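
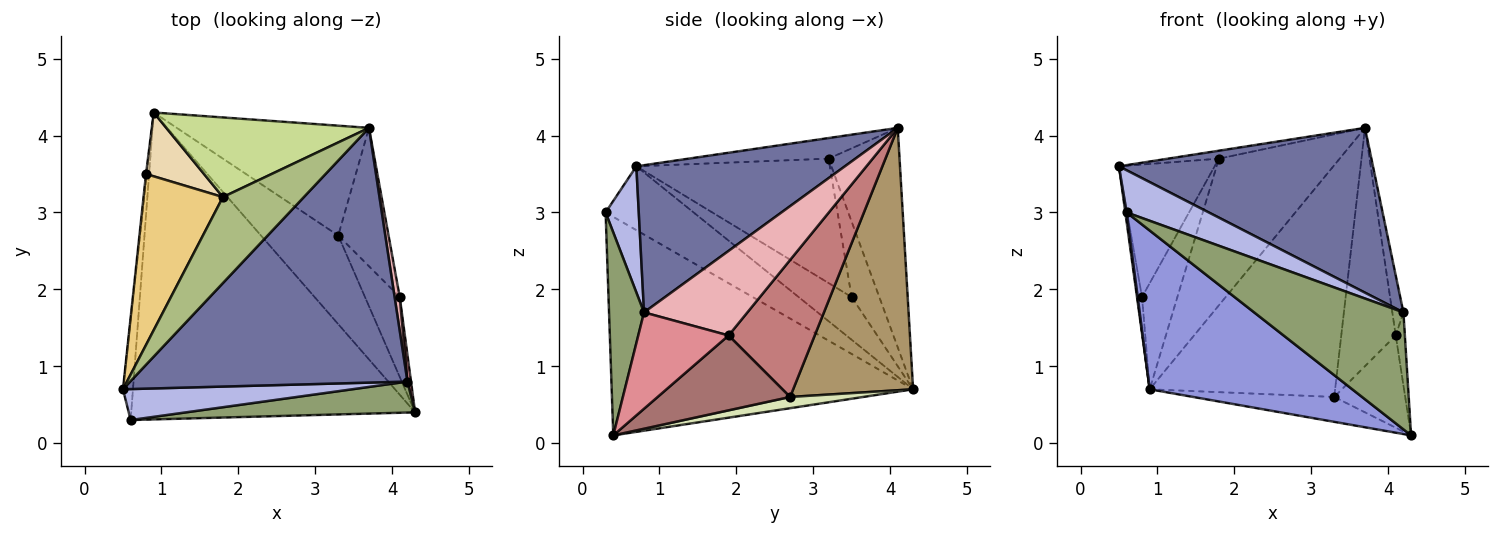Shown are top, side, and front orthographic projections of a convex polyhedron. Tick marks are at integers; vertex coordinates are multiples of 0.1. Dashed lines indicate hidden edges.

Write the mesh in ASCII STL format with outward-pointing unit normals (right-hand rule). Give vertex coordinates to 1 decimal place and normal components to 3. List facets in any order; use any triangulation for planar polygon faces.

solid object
 facet normal 0.407 -0.496 0.767
  outer loop
   vertex 4.2 0.8 1.7
   vertex 3.7 4.1 4.1
   vertex 0.5 0.7 3.6
  endloop
 endfacet
 facet normal -0.988 -0.015 -0.155
  outer loop
   vertex 0.6 0.3 3.0
   vertex 0.5 0.7 3.6
   vertex 0.9 4.3 0.7
  endloop
 endfacet
 facet normal -0.564 -0.379 -0.733
  outer loop
   vertex 0.6 0.3 3.0
   vertex 0.9 4.3 0.7
   vertex 4.3 0.4 0.1
  endloop
 endfacet
 facet normal 0.310 -0.767 0.563
  outer loop
   vertex 0.6 0.3 3.0
   vertex 4.2 0.8 1.7
   vertex 0.5 0.7 3.6
  endloop
 endfacet
 facet normal 0.221 -0.943 0.250
  outer loop
   vertex 0.6 0.3 3.0
   vertex 4.3 0.4 0.1
   vertex 4.2 0.8 1.7
  endloop
 endfacet
 facet normal -0.245 0.089 0.965
  outer loop
   vertex 1.8 3.2 3.7
   vertex 0.5 0.7 3.6
   vertex 3.7 4.1 4.1
  endloop
 endfacet
 facet normal -0.459 0.781 0.424
  outer loop
   vertex 1.8 3.2 3.7
   vertex 3.7 4.1 4.1
   vertex 0.9 4.3 0.7
  endloop
 endfacet
 facet normal 0.139 0.268 -0.954
  outer loop
   vertex 3.3 2.7 0.6
   vertex 4.3 0.4 0.1
   vertex 0.9 4.3 0.7
  endloop
 endfacet
 facet normal 0.505 0.780 -0.370
  outer loop
   vertex 3.3 2.7 0.6
   vertex 0.9 4.3 0.7
   vertex 3.7 4.1 4.1
  endloop
 endfacet
 facet normal -0.995 0.095 -0.020
  outer loop
   vertex 0.8 3.5 1.9
   vertex 0.9 4.3 0.7
   vertex 0.5 0.7 3.6
  endloop
 endfacet
 facet normal -0.778 0.385 0.496
  outer loop
   vertex 0.8 3.5 1.9
   vertex 0.5 0.7 3.6
   vertex 1.8 3.2 3.7
  endloop
 endfacet
 facet normal -0.557 0.712 0.428
  outer loop
   vertex 0.8 3.5 1.9
   vertex 1.8 3.2 3.7
   vertex 0.9 4.3 0.7
  endloop
 endfacet
 facet normal 0.816 0.437 -0.379
  outer loop
   vertex 4.1 1.9 1.4
   vertex 4.3 0.4 0.1
   vertex 3.3 2.7 0.6
  endloop
 endfacet
 facet normal 0.807 0.511 -0.296
  outer loop
   vertex 4.1 1.9 1.4
   vertex 3.3 2.7 0.6
   vertex 3.7 4.1 4.1
  endloop
 endfacet
 facet normal 0.994 0.100 0.037
  outer loop
   vertex 4.1 1.9 1.4
   vertex 4.2 0.8 1.7
   vertex 4.3 0.4 0.1
  endloop
 endfacet
 facet normal 0.992 0.107 0.060
  outer loop
   vertex 4.1 1.9 1.4
   vertex 3.7 4.1 4.1
   vertex 4.2 0.8 1.7
  endloop
 endfacet
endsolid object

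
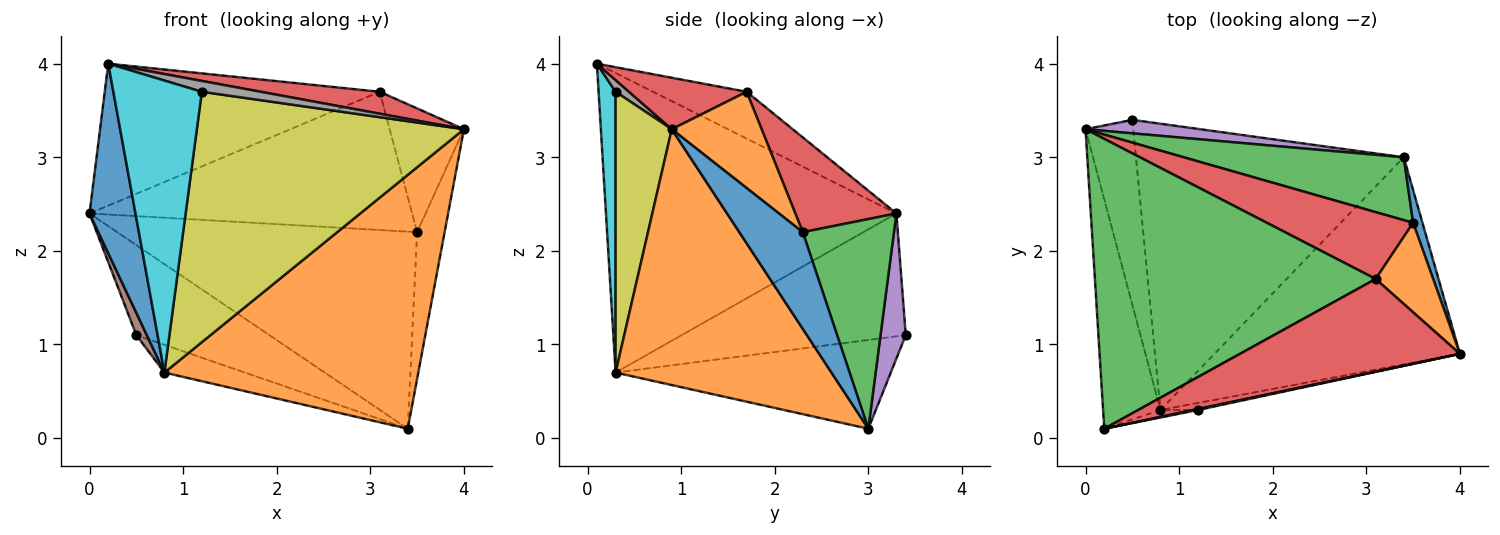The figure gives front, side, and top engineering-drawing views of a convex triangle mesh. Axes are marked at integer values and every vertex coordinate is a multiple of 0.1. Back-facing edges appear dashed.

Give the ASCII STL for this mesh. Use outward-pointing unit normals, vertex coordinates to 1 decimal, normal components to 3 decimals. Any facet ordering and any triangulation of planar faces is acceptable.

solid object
 facet normal -0.971 -0.154 -0.186
  outer loop
   vertex 0.8 0.3 0.7
   vertex 0.2 0.1 4.0
   vertex 0.0 3.3 2.4
  endloop
 endfacet
 facet normal 0.550 -0.647 -0.528
  outer loop
   vertex 0.8 0.3 0.7
   vertex 3.4 3.0 0.1
   vertex 4.0 0.9 3.3
  endloop
 endfacet
 facet normal -0.148 0.435 0.888
  outer loop
   vertex 3.1 1.7 3.7
   vertex 0.0 3.3 2.4
   vertex 0.2 0.1 4.0
  endloop
 endfacet
 facet normal 0.222 -0.225 0.949
  outer loop
   vertex 3.1 1.7 3.7
   vertex 0.2 0.1 4.0
   vertex 4.0 0.9 3.3
  endloop
 endfacet
 facet normal 0.184 0.972 0.146
  outer loop
   vertex 0.5 3.4 1.1
   vertex 0.0 3.3 2.4
   vertex 3.4 3.0 0.1
  endloop
 endfacet
 facet normal -0.931 -0.043 -0.362
  outer loop
   vertex 0.5 3.4 1.1
   vertex 0.8 0.3 0.7
   vertex 0.0 3.3 2.4
  endloop
 endfacet
 facet normal -0.313 0.092 -0.945
  outer loop
   vertex 0.5 3.4 1.1
   vertex 3.4 3.0 0.1
   vertex 0.8 0.3 0.7
  endloop
 endfacet
 facet normal 0.221 -0.971 0.088
  outer loop
   vertex 1.2 0.3 3.7
   vertex 4.0 0.9 3.3
   vertex 0.2 0.1 4.0
  endloop
 endfacet
 facet normal 0.206 -0.978 -0.027
  outer loop
   vertex 1.2 0.3 3.7
   vertex 0.8 0.3 0.7
   vertex 4.0 0.9 3.3
  endloop
 endfacet
 facet normal 0.189 -0.982 -0.025
  outer loop
   vertex 1.2 0.3 3.7
   vertex 0.2 0.1 4.0
   vertex 0.8 0.3 0.7
  endloop
 endfacet
 facet normal 0.914 0.396 0.088
  outer loop
   vertex 3.5 2.3 2.2
   vertex 4.0 0.9 3.3
   vertex 3.4 3.0 0.1
  endloop
 endfacet
 facet normal 0.700 0.579 0.418
  outer loop
   vertex 3.5 2.3 2.2
   vertex 3.1 1.7 3.7
   vertex 4.0 0.9 3.3
  endloop
 endfacet
 facet normal 0.278 0.915 0.292
  outer loop
   vertex 3.5 2.3 2.2
   vertex 3.4 3.0 0.1
   vertex 0.0 3.3 2.4
  endloop
 endfacet
 facet normal 0.272 0.866 0.419
  outer loop
   vertex 3.5 2.3 2.2
   vertex 0.0 3.3 2.4
   vertex 3.1 1.7 3.7
  endloop
 endfacet
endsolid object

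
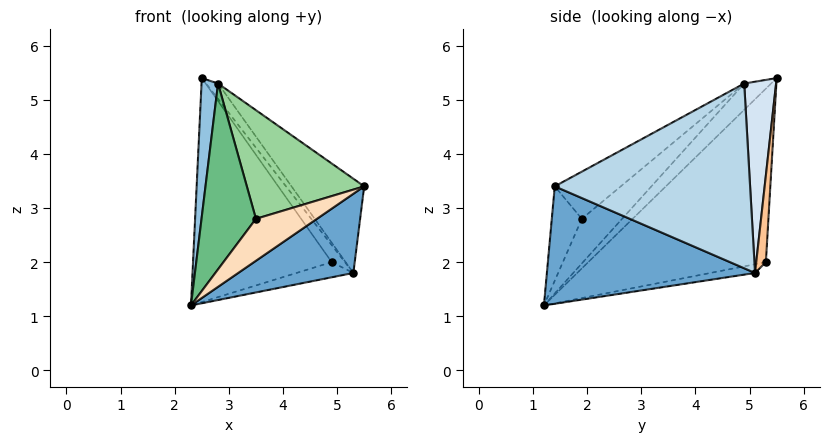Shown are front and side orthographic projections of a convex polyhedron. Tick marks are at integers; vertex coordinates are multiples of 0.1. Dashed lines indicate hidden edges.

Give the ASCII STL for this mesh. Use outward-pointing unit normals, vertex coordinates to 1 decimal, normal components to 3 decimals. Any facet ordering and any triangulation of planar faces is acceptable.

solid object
 facet normal 0.552 -0.306 -0.776
  outer loop
   vertex 5.3 5.1 1.8
   vertex 5.5 1.4 3.4
   vertex 2.3 1.2 1.2
  endloop
 endfacet
 facet normal -0.739 -0.453 0.499
  outer loop
   vertex 2.8 4.9 5.3
   vertex 2.5 5.5 5.4
   vertex 2.3 1.2 1.2
  endloop
 endfacet
 facet normal 0.772 0.287 0.568
  outer loop
   vertex 2.8 4.9 5.3
   vertex 5.5 1.4 3.4
   vertex 5.3 5.1 1.8
  endloop
 endfacet
 facet normal 0.771 0.291 0.567
  outer loop
   vertex 2.8 4.9 5.3
   vertex 5.3 5.1 1.8
   vertex 2.5 5.5 5.4
  endloop
 endfacet
 facet normal -0.678 0.529 -0.510
  outer loop
   vertex 4.9 5.3 2.0
   vertex 2.3 1.2 1.2
   vertex 2.5 5.5 5.4
  endloop
 endfacet
 facet normal -0.274 0.349 -0.896
  outer loop
   vertex 4.9 5.3 2.0
   vertex 5.3 5.1 1.8
   vertex 2.3 1.2 1.2
  endloop
 endfacet
 facet normal 0.552 0.759 0.345
  outer loop
   vertex 4.9 5.3 2.0
   vertex 2.5 5.5 5.4
   vertex 5.3 5.1 1.8
  endloop
 endfacet
 facet normal -0.358 -0.727 0.586
  outer loop
   vertex 3.5 1.9 2.8
   vertex 2.3 1.2 1.2
   vertex 5.5 1.4 3.4
  endloop
 endfacet
 facet normal -0.465 -0.628 0.624
  outer loop
   vertex 3.5 1.9 2.8
   vertex 2.8 4.9 5.3
   vertex 2.3 1.2 1.2
  endloop
 endfacet
 facet normal -0.363 -0.645 0.672
  outer loop
   vertex 3.5 1.9 2.8
   vertex 5.5 1.4 3.4
   vertex 2.8 4.9 5.3
  endloop
 endfacet
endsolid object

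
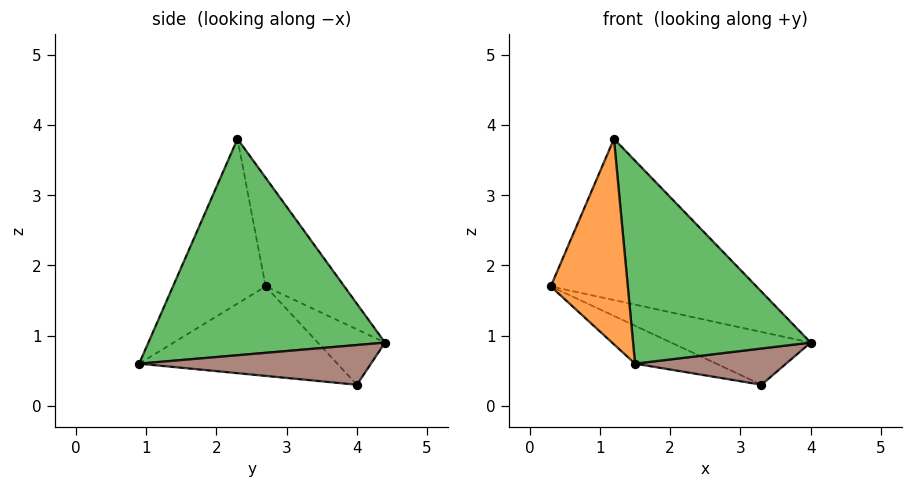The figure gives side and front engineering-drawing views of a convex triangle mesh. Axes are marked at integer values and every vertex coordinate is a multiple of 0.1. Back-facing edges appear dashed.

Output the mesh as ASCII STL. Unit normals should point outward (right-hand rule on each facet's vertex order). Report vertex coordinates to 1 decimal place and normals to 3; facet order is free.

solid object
 facet normal -0.339 0.887 0.314
  outer loop
   vertex 1.2 2.3 3.8
   vertex 4.0 4.4 0.9
   vertex 0.3 2.7 1.7
  endloop
 endfacet
 facet normal -0.753 -0.626 0.203
  outer loop
   vertex 1.2 2.3 3.8
   vertex 0.3 2.7 1.7
   vertex 1.5 0.9 0.6
  endloop
 endfacet
 facet normal 0.758 -0.569 0.320
  outer loop
   vertex 1.2 2.3 3.8
   vertex 1.5 0.9 0.6
   vertex 4.0 4.4 0.9
  endloop
 endfacet
 facet normal -0.432 0.897 -0.094
  outer loop
   vertex 3.3 4.0 0.3
   vertex 0.3 2.7 1.7
   vertex 4.0 4.4 0.9
  endloop
 endfacet
 facet normal -0.484 0.198 -0.852
  outer loop
   vertex 3.3 4.0 0.3
   vertex 1.5 0.9 0.6
   vertex 0.3 2.7 1.7
  endloop
 endfacet
 facet normal 0.714 -0.465 -0.523
  outer loop
   vertex 3.3 4.0 0.3
   vertex 4.0 4.4 0.9
   vertex 1.5 0.9 0.6
  endloop
 endfacet
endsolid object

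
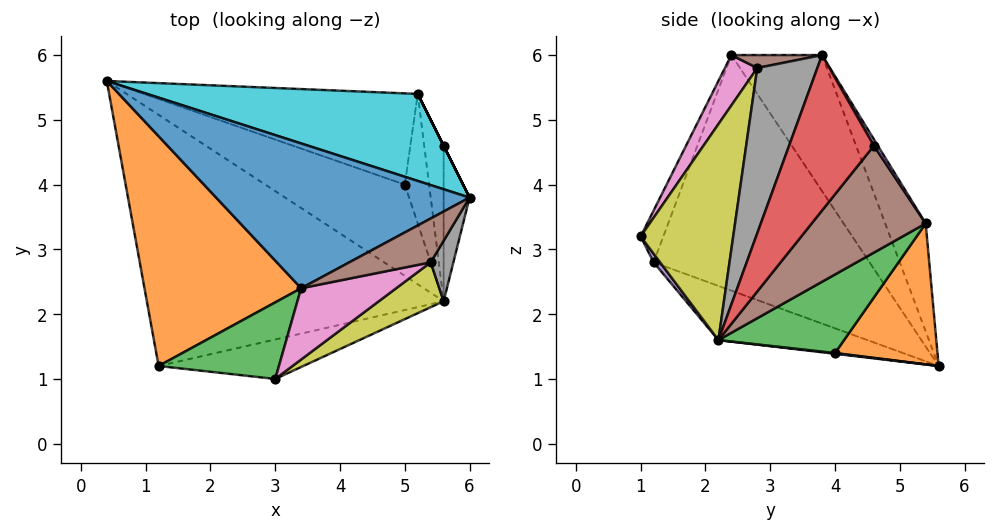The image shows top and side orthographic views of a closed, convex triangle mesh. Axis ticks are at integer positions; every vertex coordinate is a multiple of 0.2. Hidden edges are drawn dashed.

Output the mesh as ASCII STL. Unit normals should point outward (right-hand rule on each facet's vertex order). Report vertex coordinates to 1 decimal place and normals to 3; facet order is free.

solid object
 facet normal -0.355 0.660 0.662
  outer loop
   vertex 3.4 2.4 6.0
   vertex 6.0 3.8 6.0
   vertex 0.4 5.6 1.2
  endloop
 endfacet
 facet normal -0.832 0.050 0.553
  outer loop
   vertex 1.2 1.2 2.8
   vertex 3.4 2.4 6.0
   vertex 0.4 5.6 1.2
  endloop
 endfacet
 facet normal -0.199 -0.865 0.461
  outer loop
   vertex 1.2 1.2 2.8
   vertex 3.0 1.0 3.2
   vertex 3.4 2.4 6.0
  endloop
 endfacet
 facet normal -0.167 -0.364 -0.916
  outer loop
   vertex 1.2 1.2 2.8
   vertex 0.4 5.6 1.2
   vertex 5.6 2.2 1.6
  endloop
 endfacet
 facet normal 0.034 -0.825 -0.564
  outer loop
   vertex 1.2 1.2 2.8
   vertex 5.6 2.2 1.6
   vertex 3.0 1.0 3.2
  endloop
 endfacet
 facet normal 0.151 -0.280 0.948
  outer loop
   vertex 5.4 2.8 5.8
   vertex 6.0 3.8 6.0
   vertex 3.4 2.4 6.0
  endloop
 endfacet
 facet normal 0.218 -0.885 0.411
  outer loop
   vertex 5.4 2.8 5.8
   vertex 3.4 2.4 6.0
   vertex 3.0 1.0 3.2
  endloop
 endfacet
 facet normal 0.841 -0.528 0.115
  outer loop
   vertex 5.4 2.8 5.8
   vertex 5.6 2.2 1.6
   vertex 6.0 3.8 6.0
  endloop
 endfacet
 facet normal 0.487 -0.861 0.146
  outer loop
   vertex 5.4 2.8 5.8
   vertex 3.0 1.0 3.2
   vertex 5.6 2.2 1.6
  endloop
 endfacet
 facet normal -0.223 0.798 0.560
  outer loop
   vertex 5.2 5.4 3.4
   vertex 0.4 5.6 1.2
   vertex 6.0 3.8 6.0
  endloop
 endfacet
 facet normal 0.005 -0.109 -0.994
  outer loop
   vertex 5.0 4.0 1.4
   vertex 5.6 2.2 1.6
   vertex 0.4 5.6 1.2
  endloop
 endfacet
 facet normal 0.292 0.769 -0.568
  outer loop
   vertex 5.0 4.0 1.4
   vertex 0.4 5.6 1.2
   vertex 5.2 5.4 3.4
  endloop
 endfacet
 facet normal 0.919 0.275 -0.284
  outer loop
   vertex 5.0 4.0 1.4
   vertex 5.2 5.4 3.4
   vertex 5.6 2.2 1.6
  endloop
 endfacet
 facet normal 0.966 0.201 -0.161
  outer loop
   vertex 5.6 4.6 4.6
   vertex 6.0 3.8 6.0
   vertex 5.6 2.2 1.6
  endloop
 endfacet
 facet normal 0.894 0.447 0.000
  outer loop
   vertex 5.6 4.6 4.6
   vertex 5.2 5.4 3.4
   vertex 6.0 3.8 6.0
  endloop
 endfacet
 facet normal 0.960 0.218 -0.175
  outer loop
   vertex 5.6 4.6 4.6
   vertex 5.6 2.2 1.6
   vertex 5.2 5.4 3.4
  endloop
 endfacet
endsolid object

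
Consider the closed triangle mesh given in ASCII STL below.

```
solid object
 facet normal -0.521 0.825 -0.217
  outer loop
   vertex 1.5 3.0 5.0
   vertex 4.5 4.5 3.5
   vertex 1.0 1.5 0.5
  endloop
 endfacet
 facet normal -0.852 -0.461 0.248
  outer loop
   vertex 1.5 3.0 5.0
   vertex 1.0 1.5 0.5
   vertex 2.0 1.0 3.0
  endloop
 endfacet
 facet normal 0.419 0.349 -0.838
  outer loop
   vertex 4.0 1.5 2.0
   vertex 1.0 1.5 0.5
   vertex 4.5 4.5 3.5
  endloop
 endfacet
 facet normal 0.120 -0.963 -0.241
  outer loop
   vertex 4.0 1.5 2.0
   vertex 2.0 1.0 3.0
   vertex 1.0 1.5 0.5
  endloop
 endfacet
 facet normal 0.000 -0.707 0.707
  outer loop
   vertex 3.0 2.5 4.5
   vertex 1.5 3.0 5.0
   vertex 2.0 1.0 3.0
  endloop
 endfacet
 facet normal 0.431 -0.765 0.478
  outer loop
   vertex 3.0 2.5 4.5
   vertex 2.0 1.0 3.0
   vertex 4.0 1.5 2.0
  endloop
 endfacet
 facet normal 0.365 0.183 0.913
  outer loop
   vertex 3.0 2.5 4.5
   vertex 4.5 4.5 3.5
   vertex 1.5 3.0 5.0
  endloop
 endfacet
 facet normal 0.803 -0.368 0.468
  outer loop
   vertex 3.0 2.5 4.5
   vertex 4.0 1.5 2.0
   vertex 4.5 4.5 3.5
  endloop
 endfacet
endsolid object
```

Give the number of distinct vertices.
6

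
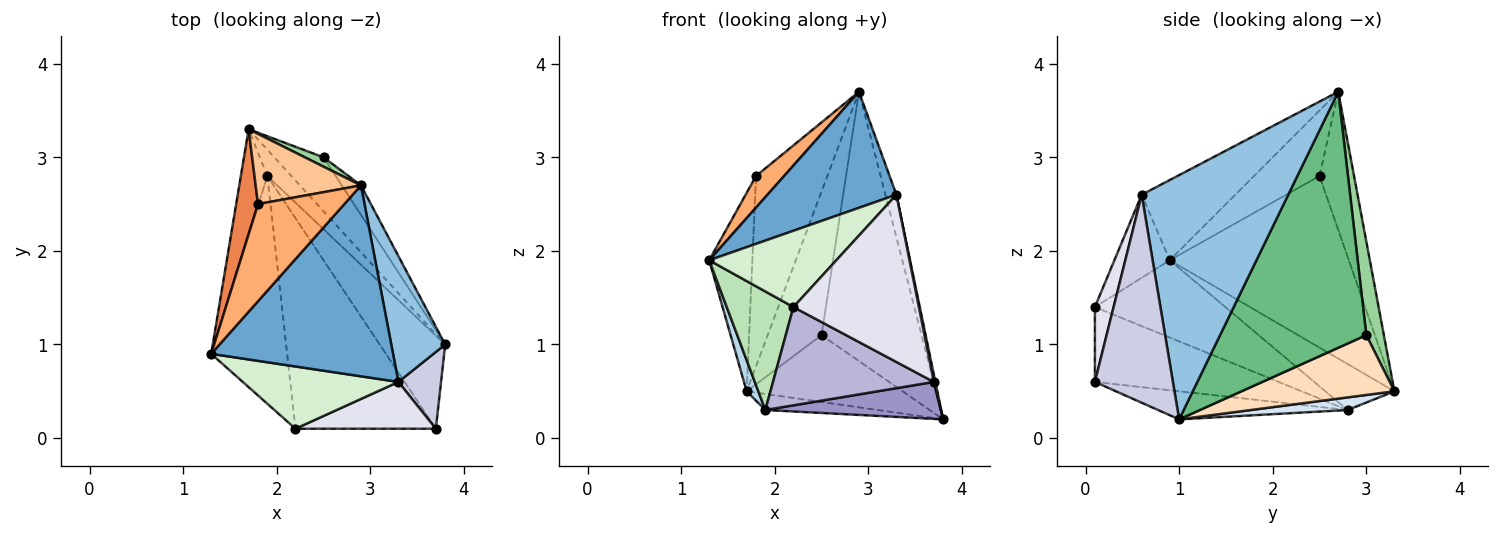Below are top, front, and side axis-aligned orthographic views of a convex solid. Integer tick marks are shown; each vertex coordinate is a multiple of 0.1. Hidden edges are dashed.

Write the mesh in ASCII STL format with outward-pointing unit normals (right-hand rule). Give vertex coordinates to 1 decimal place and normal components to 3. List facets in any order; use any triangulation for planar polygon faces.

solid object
 facet normal -0.353 -0.486 0.800
  outer loop
   vertex 3.3 0.6 2.6
   vertex 2.9 2.7 3.7
   vertex 1.3 0.9 1.9
  endloop
 endfacet
 facet normal 0.974 0.073 0.215
  outer loop
   vertex 3.3 0.6 2.6
   vertex 3.8 1.0 0.2
   vertex 2.9 2.7 3.7
  endloop
 endfacet
 facet normal -0.857 -0.145 -0.494
  outer loop
   vertex 1.9 2.8 0.3
   vertex 1.3 0.9 1.9
   vertex 1.7 3.3 0.5
  endloop
 endfacet
 facet normal 0.409 0.475 -0.779
  outer loop
   vertex 1.9 2.8 0.3
   vertex 1.7 3.3 0.5
   vertex 3.8 1.0 0.2
  endloop
 endfacet
 facet normal -0.965 0.232 0.123
  outer loop
   vertex 1.8 2.5 2.8
   vertex 1.7 3.3 0.5
   vertex 1.3 0.9 1.9
  endloop
 endfacet
 facet normal -0.585 -0.251 0.771
  outer loop
   vertex 1.8 2.5 2.8
   vertex 1.3 0.9 1.9
   vertex 2.9 2.7 3.7
  endloop
 endfacet
 facet normal -0.413 0.854 0.315
  outer loop
   vertex 1.8 2.5 2.8
   vertex 2.9 2.7 3.7
   vertex 1.7 3.3 0.5
  endloop
 endfacet
 facet normal 0.606 0.619 -0.499
  outer loop
   vertex 2.5 3.0 1.1
   vertex 3.8 1.0 0.2
   vertex 1.7 3.3 0.5
  endloop
 endfacet
 facet normal 0.824 0.563 -0.062
  outer loop
   vertex 2.5 3.0 1.1
   vertex 2.9 2.7 3.7
   vertex 3.8 1.0 0.2
  endloop
 endfacet
 facet normal 0.309 0.949 0.062
  outer loop
   vertex 2.5 3.0 1.1
   vertex 1.7 3.3 0.5
   vertex 2.9 2.7 3.7
  endloop
 endfacet
 facet normal -0.670 -0.343 -0.658
  outer loop
   vertex 2.2 0.1 1.4
   vertex 1.3 0.9 1.9
   vertex 1.9 2.8 0.3
  endloop
 endfacet
 facet normal -0.320 -0.734 0.599
  outer loop
   vertex 2.2 0.1 1.4
   vertex 3.3 0.6 2.6
   vertex 1.3 0.9 1.9
  endloop
 endfacet
 facet normal -0.370 -0.343 -0.863
  outer loop
   vertex 3.7 0.1 0.6
   vertex 1.9 2.8 0.3
   vertex 3.8 1.0 0.2
  endloop
 endfacet
 facet normal -0.435 -0.381 -0.816
  outer loop
   vertex 3.7 0.1 0.6
   vertex 2.2 0.1 1.4
   vertex 1.9 2.8 0.3
  endloop
 endfacet
 facet normal 0.979 -0.020 0.201
  outer loop
   vertex 3.7 0.1 0.6
   vertex 3.8 1.0 0.2
   vertex 3.3 0.6 2.6
  endloop
 endfacet
 facet normal 0.142 -0.953 0.267
  outer loop
   vertex 3.7 0.1 0.6
   vertex 3.3 0.6 2.6
   vertex 2.2 0.1 1.4
  endloop
 endfacet
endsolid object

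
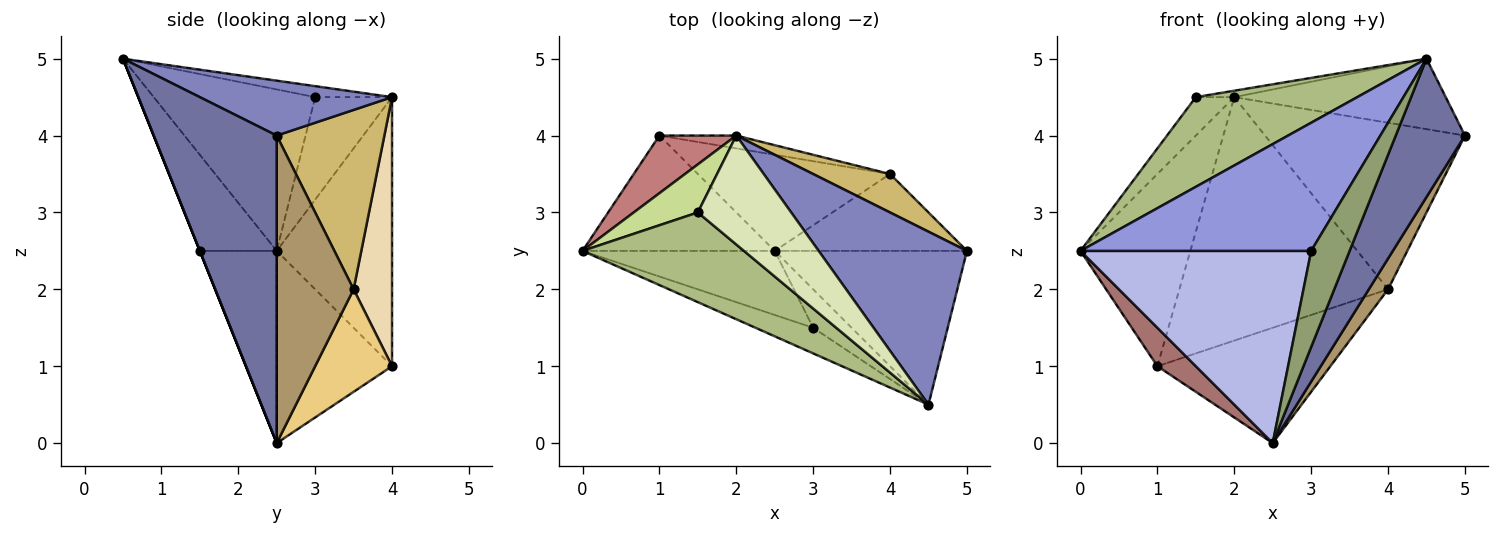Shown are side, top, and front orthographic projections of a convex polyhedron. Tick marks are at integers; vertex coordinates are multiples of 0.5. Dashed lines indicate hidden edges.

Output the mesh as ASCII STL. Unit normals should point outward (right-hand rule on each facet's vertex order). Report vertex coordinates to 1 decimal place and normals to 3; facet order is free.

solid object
 facet normal 0.765 -0.431 -0.478
  outer loop
   vertex 2.5 2.5 0.0
   vertex 5.0 2.5 4.0
   vertex 4.5 0.5 5.0
  endloop
 endfacet
 facet normal 0.324 0.357 0.876
  outer loop
   vertex 2.0 4.0 4.5
   vertex 4.5 0.5 5.0
   vertex 5.0 2.5 4.0
  endloop
 endfacet
 facet normal -0.311 -0.932 -0.186
  outer loop
   vertex 3.0 1.5 2.5
   vertex 4.5 0.5 5.0
   vertex 0.0 2.5 2.5
  endloop
 endfacet
 facet normal -0.302 -0.905 -0.302
  outer loop
   vertex 3.0 1.5 2.5
   vertex 0.0 2.5 2.5
   vertex 2.5 2.5 0.0
  endloop
 endfacet
 facet normal 0.000 -0.928 -0.371
  outer loop
   vertex 3.0 1.5 2.5
   vertex 2.5 2.5 0.0
   vertex 4.5 0.5 5.0
  endloop
 endfacet
 facet normal -0.577 -0.577 0.577
  outer loop
   vertex 1.5 3.0 4.5
   vertex 0.0 2.5 2.5
   vertex 4.5 0.5 5.0
  endloop
 endfacet
 facet normal -0.781 0.390 0.488
  outer loop
   vertex 1.5 3.0 4.5
   vertex 2.0 4.0 4.5
   vertex 0.0 2.5 2.5
  endloop
 endfacet
 facet normal -0.117 0.058 0.991
  outer loop
   vertex 1.5 3.0 4.5
   vertex 4.5 0.5 5.0
   vertex 2.0 4.0 4.5
  endloop
 endfacet
 facet normal 0.830 -0.207 -0.518
  outer loop
   vertex 4.0 3.5 2.0
   vertex 5.0 2.5 4.0
   vertex 2.5 2.5 0.0
  endloop
 endfacet
 facet normal 0.465 0.863 0.199
  outer loop
   vertex 4.0 3.5 2.0
   vertex 2.0 4.0 4.5
   vertex 5.0 2.5 4.0
  endloop
 endfacet
 facet normal 0.323 0.727 -0.606
  outer loop
   vertex 1.0 4.0 1.0
   vertex 4.0 3.5 2.0
   vertex 2.5 2.5 0.0
  endloop
 endfacet
 facet normal 0.181 0.982 -0.052
  outer loop
   vertex 1.0 4.0 1.0
   vertex 2.0 4.0 4.5
   vertex 4.0 3.5 2.0
  endloop
 endfacet
 facet normal -0.688 -0.229 -0.688
  outer loop
   vertex 1.0 4.0 1.0
   vertex 2.5 2.5 0.0
   vertex 0.0 2.5 2.5
  endloop
 endfacet
 facet normal -0.709 0.675 0.203
  outer loop
   vertex 1.0 4.0 1.0
   vertex 0.0 2.5 2.5
   vertex 2.0 4.0 4.5
  endloop
 endfacet
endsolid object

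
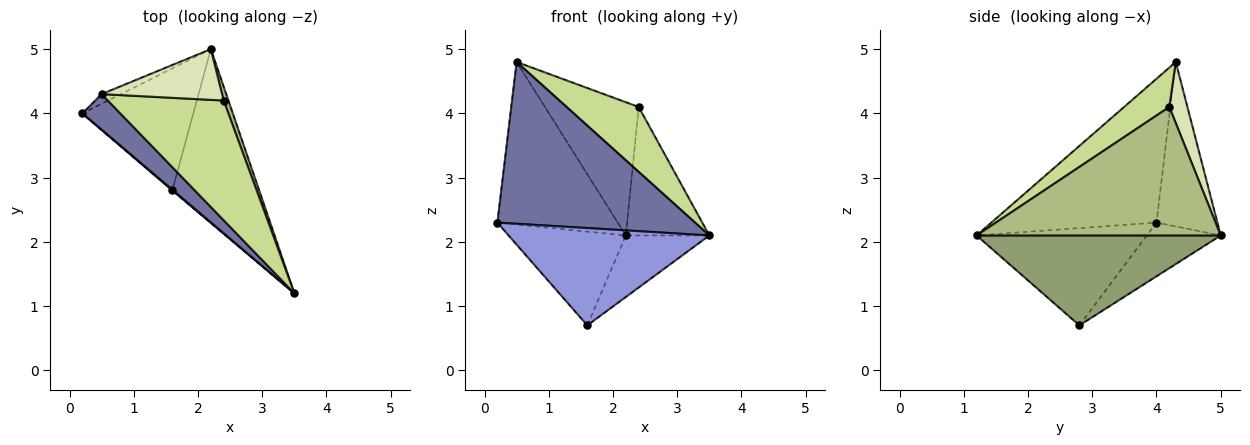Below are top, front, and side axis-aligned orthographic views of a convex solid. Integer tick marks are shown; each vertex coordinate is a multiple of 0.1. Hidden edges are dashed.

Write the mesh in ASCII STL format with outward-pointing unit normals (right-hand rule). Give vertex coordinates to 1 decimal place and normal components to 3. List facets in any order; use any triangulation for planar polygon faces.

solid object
 facet normal -0.632 -0.757 0.167
  outer loop
   vertex 0.5 4.3 4.8
   vertex 0.2 4.0 2.3
   vertex 3.5 1.2 2.1
  endloop
 endfacet
 facet normal -0.451 0.891 -0.053
  outer loop
   vertex 0.5 4.3 4.8
   vertex 2.2 5.0 2.1
   vertex 0.2 4.0 2.3
  endloop
 endfacet
 facet normal -0.647 -0.763 0.006
  outer loop
   vertex 1.6 2.8 0.7
   vertex 3.5 1.2 2.1
   vertex 0.2 4.0 2.3
  endloop
 endfacet
 facet normal -0.358 0.569 -0.740
  outer loop
   vertex 1.6 2.8 0.7
   vertex 0.2 4.0 2.3
   vertex 2.2 5.0 2.1
  endloop
 endfacet
 facet normal 0.698 0.239 -0.675
  outer loop
   vertex 1.6 2.8 0.7
   vertex 2.2 5.0 2.1
   vertex 3.5 1.2 2.1
  endloop
 endfacet
 facet normal 0.946 0.323 0.035
  outer loop
   vertex 2.4 4.2 4.1
   vertex 3.5 1.2 2.1
   vertex 2.2 5.0 2.1
  endloop
 endfacet
 facet normal 0.286 -0.457 0.842
  outer loop
   vertex 2.4 4.2 4.1
   vertex 0.5 4.3 4.8
   vertex 3.5 1.2 2.1
  endloop
 endfacet
 facet normal 0.177 0.920 0.350
  outer loop
   vertex 2.4 4.2 4.1
   vertex 2.2 5.0 2.1
   vertex 0.5 4.3 4.8
  endloop
 endfacet
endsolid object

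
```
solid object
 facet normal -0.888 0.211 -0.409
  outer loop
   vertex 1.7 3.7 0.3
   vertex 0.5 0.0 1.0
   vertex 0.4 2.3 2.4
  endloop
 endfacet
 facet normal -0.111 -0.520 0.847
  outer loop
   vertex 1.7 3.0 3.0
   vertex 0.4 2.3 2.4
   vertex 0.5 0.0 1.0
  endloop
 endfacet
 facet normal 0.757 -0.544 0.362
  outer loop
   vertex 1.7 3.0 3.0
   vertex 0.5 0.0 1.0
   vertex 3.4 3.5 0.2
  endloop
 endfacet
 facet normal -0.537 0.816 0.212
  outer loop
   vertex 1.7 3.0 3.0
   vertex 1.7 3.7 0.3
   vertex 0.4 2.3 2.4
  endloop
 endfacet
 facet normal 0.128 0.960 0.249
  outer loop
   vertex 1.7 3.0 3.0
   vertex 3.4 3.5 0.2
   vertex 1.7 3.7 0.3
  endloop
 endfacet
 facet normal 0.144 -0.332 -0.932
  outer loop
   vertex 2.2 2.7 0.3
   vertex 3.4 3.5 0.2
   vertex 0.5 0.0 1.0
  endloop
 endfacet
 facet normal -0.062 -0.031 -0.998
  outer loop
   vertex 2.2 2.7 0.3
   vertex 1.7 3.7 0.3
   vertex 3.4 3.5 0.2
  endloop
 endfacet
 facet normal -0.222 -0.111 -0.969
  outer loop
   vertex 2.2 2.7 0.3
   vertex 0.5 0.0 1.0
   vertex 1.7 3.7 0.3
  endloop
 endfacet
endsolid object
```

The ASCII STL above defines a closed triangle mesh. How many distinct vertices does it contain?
6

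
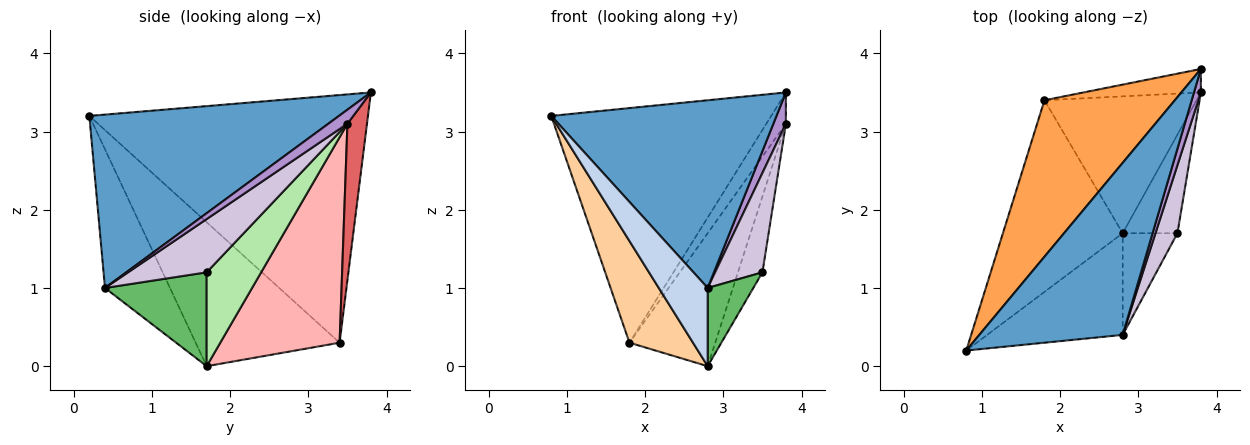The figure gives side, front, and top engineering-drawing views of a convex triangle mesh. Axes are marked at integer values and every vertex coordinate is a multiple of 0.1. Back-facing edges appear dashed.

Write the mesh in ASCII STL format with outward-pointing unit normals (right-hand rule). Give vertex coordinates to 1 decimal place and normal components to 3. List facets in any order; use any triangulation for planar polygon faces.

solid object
 facet normal 0.633 -0.571 0.523
  outer loop
   vertex 2.8 0.4 1.0
   vertex 3.8 3.8 3.5
   vertex 0.8 0.2 3.2
  endloop
 endfacet
 facet normal -0.630 -0.474 -0.616
  outer loop
   vertex 2.8 0.4 1.0
   vertex 0.8 0.2 3.2
   vertex 2.8 1.7 0.0
  endloop
 endfacet
 facet normal -0.725 0.573 0.382
  outer loop
   vertex 1.8 3.4 0.3
   vertex 0.8 0.2 3.2
   vertex 3.8 3.8 3.5
  endloop
 endfacet
 facet normal -0.728 -0.321 -0.606
  outer loop
   vertex 1.8 3.4 0.3
   vertex 2.8 1.7 0.0
   vertex 0.8 0.2 3.2
  endloop
 endfacet
 facet normal 0.805 -0.361 -0.470
  outer loop
   vertex 3.5 1.7 1.2
   vertex 2.8 0.4 1.0
   vertex 2.8 1.7 0.0
  endloop
 endfacet
 facet normal 0.805 0.362 -0.470
  outer loop
   vertex 3.8 3.5 3.1
   vertex 3.5 1.7 1.2
   vertex 2.8 1.7 0.0
  endloop
 endfacet
 facet normal 0.625 0.625 -0.469
  outer loop
   vertex 3.8 3.5 3.1
   vertex 1.8 3.4 0.3
   vertex 3.8 3.8 3.5
  endloop
 endfacet
 facet normal 0.696 0.500 -0.515
  outer loop
   vertex 3.8 3.5 3.1
   vertex 2.8 1.7 0.0
   vertex 1.8 3.4 0.3
  endloop
 endfacet
 facet normal 0.773 -0.507 0.380
  outer loop
   vertex 3.8 3.5 3.1
   vertex 3.8 3.8 3.5
   vertex 2.8 0.4 1.0
  endloop
 endfacet
 facet normal 0.808 -0.486 0.333
  outer loop
   vertex 3.8 3.5 3.1
   vertex 2.8 0.4 1.0
   vertex 3.5 1.7 1.2
  endloop
 endfacet
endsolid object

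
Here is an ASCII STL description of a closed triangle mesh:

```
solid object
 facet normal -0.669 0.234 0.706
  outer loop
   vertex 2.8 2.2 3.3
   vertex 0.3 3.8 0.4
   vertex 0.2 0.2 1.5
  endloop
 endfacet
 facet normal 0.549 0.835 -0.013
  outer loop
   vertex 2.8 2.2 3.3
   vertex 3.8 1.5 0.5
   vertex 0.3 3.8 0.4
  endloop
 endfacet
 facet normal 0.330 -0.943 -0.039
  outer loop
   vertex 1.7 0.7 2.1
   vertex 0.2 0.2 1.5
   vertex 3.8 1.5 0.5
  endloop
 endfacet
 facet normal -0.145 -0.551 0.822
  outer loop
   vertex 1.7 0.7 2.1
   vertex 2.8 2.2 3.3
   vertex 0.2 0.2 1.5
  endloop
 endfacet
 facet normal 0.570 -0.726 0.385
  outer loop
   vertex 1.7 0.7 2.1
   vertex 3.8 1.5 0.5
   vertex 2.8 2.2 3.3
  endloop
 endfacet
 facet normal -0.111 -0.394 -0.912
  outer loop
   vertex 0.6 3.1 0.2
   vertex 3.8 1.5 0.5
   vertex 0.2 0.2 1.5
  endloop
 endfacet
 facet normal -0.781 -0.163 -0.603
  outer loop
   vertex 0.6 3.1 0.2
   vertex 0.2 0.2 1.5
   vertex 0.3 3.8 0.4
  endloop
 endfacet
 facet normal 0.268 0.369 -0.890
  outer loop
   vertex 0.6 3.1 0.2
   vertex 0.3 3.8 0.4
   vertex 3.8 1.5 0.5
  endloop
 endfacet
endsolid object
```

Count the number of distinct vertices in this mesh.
6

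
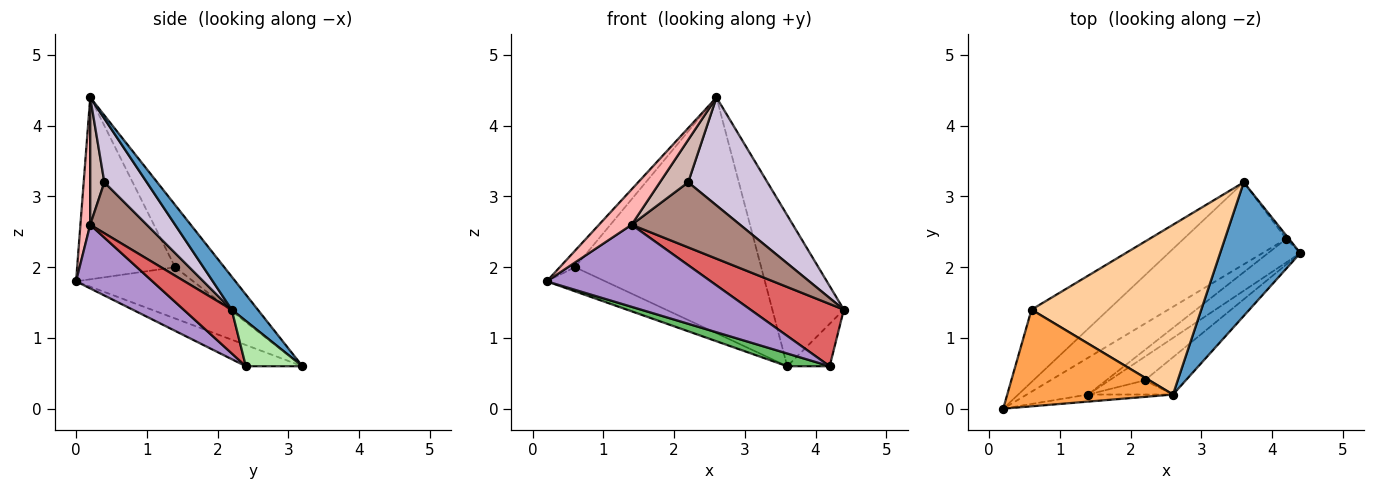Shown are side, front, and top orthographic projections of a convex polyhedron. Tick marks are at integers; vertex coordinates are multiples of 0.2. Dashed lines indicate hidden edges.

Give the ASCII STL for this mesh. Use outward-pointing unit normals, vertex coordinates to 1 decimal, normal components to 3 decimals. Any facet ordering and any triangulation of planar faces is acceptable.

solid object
 facet normal 0.263 0.722 0.640
  outer loop
   vertex 2.6 0.2 4.4
   vertex 4.4 2.2 1.4
   vertex 3.6 3.2 0.6
  endloop
 endfacet
 facet normal -0.535 0.267 -0.802
  outer loop
   vertex 0.6 1.4 2.0
   vertex 3.6 3.2 0.6
   vertex 0.2 0.0 1.8
  endloop
 endfacet
 facet normal -0.734 0.114 0.669
  outer loop
   vertex 0.6 1.4 2.0
   vertex 0.2 0.0 1.8
   vertex 2.6 0.2 4.4
  endloop
 endfacet
 facet normal -0.209 0.794 0.571
  outer loop
   vertex 0.6 1.4 2.0
   vertex 2.6 0.2 4.4
   vertex 3.6 3.2 0.6
  endloop
 endfacet
 facet normal -0.200 -0.150 -0.968
  outer loop
   vertex 4.2 2.4 0.6
   vertex 0.2 0.0 1.8
   vertex 3.6 3.2 0.6
  endloop
 endfacet
 facet normal 0.799 0.599 -0.050
  outer loop
   vertex 4.2 2.4 0.6
   vertex 3.6 3.2 0.6
   vertex 4.4 2.2 1.4
  endloop
 endfacet
 facet normal 0.434 -0.842 -0.319
  outer loop
   vertex 1.4 0.2 2.6
   vertex 4.2 2.4 0.6
   vertex 4.4 2.2 1.4
  endloop
 endfacet
 facet normal 0.282 -0.941 -0.188
  outer loop
   vertex 1.4 0.2 2.6
   vertex 2.6 0.2 4.4
   vertex 0.2 0.0 1.8
  endloop
 endfacet
 facet normal 0.391 -0.840 -0.376
  outer loop
   vertex 1.4 0.2 2.6
   vertex 0.2 0.0 1.8
   vertex 4.2 2.4 0.6
  endloop
 endfacet
 facet normal 0.452 -0.843 -0.291
  outer loop
   vertex 2.2 0.4 3.2
   vertex 4.4 2.2 1.4
   vertex 2.6 0.2 4.4
  endloop
 endfacet
 facet normal 0.440 -0.844 -0.306
  outer loop
   vertex 2.2 0.4 3.2
   vertex 1.4 0.2 2.6
   vertex 4.4 2.2 1.4
  endloop
 endfacet
 facet normal 0.429 -0.857 -0.286
  outer loop
   vertex 2.2 0.4 3.2
   vertex 2.6 0.2 4.4
   vertex 1.4 0.2 2.6
  endloop
 endfacet
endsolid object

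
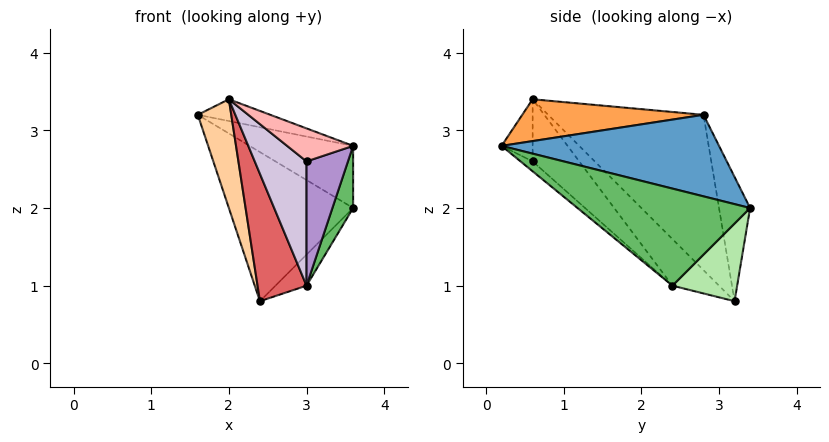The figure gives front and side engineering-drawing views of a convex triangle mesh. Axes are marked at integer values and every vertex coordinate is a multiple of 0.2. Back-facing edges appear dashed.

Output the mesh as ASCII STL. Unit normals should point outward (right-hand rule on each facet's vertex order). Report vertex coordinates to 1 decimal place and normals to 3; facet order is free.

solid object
 facet normal 0.454 0.216 0.864
  outer loop
   vertex 3.6 0.2 2.8
   vertex 3.6 3.4 2.0
   vertex 1.6 2.8 3.2
  endloop
 endfacet
 facet normal -0.242 0.967 0.081
  outer loop
   vertex 2.4 3.2 0.8
   vertex 1.6 2.8 3.2
   vertex 3.6 3.4 2.0
  endloop
 endfacet
 facet normal 0.380 0.152 0.912
  outer loop
   vertex 2.0 0.6 3.4
   vertex 3.6 0.2 2.8
   vertex 1.6 2.8 3.2
  endloop
 endfacet
 facet normal -0.920 -0.198 -0.340
  outer loop
   vertex 2.0 0.6 3.4
   vertex 1.6 2.8 3.2
   vertex 2.4 3.2 0.8
  endloop
 endfacet
 facet normal 0.896 -0.108 -0.430
  outer loop
   vertex 3.0 2.4 1.0
   vertex 3.6 3.4 2.0
   vertex 3.6 0.2 2.8
  endloop
 endfacet
 facet normal 0.646 0.310 -0.698
  outer loop
   vertex 3.0 2.4 1.0
   vertex 2.4 3.2 0.8
   vertex 3.6 3.4 2.0
  endloop
 endfacet
 facet normal -0.530 -0.557 -0.639
  outer loop
   vertex 3.0 2.4 1.0
   vertex 2.0 0.6 3.4
   vertex 2.4 3.2 0.8
  endloop
 endfacet
 facet normal -0.376 -0.799 -0.470
  outer loop
   vertex 3.0 0.6 2.6
   vertex 3.6 0.2 2.8
   vertex 2.0 0.6 3.4
  endloop
 endfacet
 facet normal -0.190 -0.652 -0.734
  outer loop
   vertex 3.0 0.6 2.6
   vertex 3.0 2.4 1.0
   vertex 3.6 0.2 2.8
  endloop
 endfacet
 facet normal -0.513 -0.570 -0.641
  outer loop
   vertex 3.0 0.6 2.6
   vertex 2.0 0.6 3.4
   vertex 3.0 2.4 1.0
  endloop
 endfacet
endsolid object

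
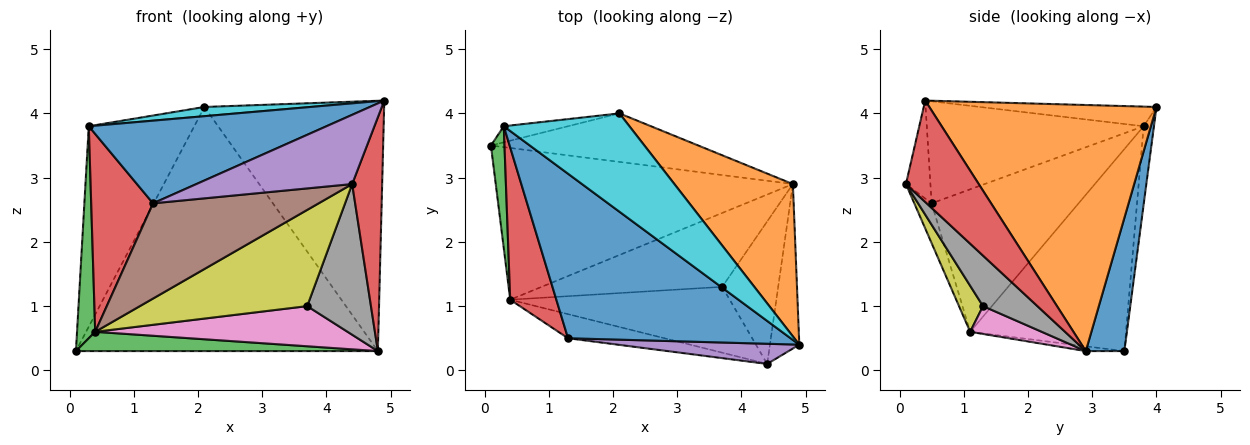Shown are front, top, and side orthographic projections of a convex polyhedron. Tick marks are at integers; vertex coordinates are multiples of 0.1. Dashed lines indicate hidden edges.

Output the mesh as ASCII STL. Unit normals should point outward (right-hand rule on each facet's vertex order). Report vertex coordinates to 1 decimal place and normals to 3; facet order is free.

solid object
 facet normal 0.124 0.973 -0.193
  outer loop
   vertex 2.1 4.0 4.1
   vertex 4.8 2.9 0.3
   vertex 0.1 3.5 0.3
  endloop
 endfacet
 facet normal 0.734 0.580 0.353
  outer loop
   vertex 2.1 4.0 4.1
   vertex 4.9 0.4 4.2
   vertex 4.8 2.9 0.3
  endloop
 endfacet
 facet normal -0.016 -0.126 -0.992
  outer loop
   vertex 0.4 1.1 0.6
   vertex 0.1 3.5 0.3
   vertex 4.8 2.9 0.3
  endloop
 endfacet
 facet normal 0.893 -0.368 -0.259
  outer loop
   vertex 4.4 0.1 2.9
   vertex 4.8 2.9 0.3
   vertex 4.9 0.4 4.2
  endloop
 endfacet
 facet normal -0.149 -0.949 0.276
  outer loop
   vertex 1.3 0.5 2.6
   vertex 4.4 0.1 2.9
   vertex 4.9 0.4 4.2
  endloop
 endfacet
 facet normal -0.101 -0.965 -0.244
  outer loop
   vertex 1.3 0.5 2.6
   vertex 0.4 1.1 0.6
   vertex 4.4 0.1 2.9
  endloop
 endfacet
 facet normal 0.134 -0.473 -0.871
  outer loop
   vertex 3.7 1.3 1.0
   vertex 0.4 1.1 0.6
   vertex 4.8 2.9 0.3
  endloop
 endfacet
 facet normal 0.527 -0.618 -0.584
  outer loop
   vertex 3.7 1.3 1.0
   vertex 4.8 2.9 0.3
   vertex 4.4 0.1 2.9
  endloop
 endfacet
 facet normal 0.118 -0.819 -0.561
  outer loop
   vertex 3.7 1.3 1.0
   vertex 4.4 0.1 2.9
   vertex 0.4 1.1 0.6
  endloop
 endfacet
 facet normal -0.154 -0.092 0.984
  outer loop
   vertex 0.3 3.8 3.8
   vertex 4.9 0.4 4.2
   vertex 2.1 4.0 4.1
  endloop
 endfacet
 facet normal -0.379 -0.416 0.827
  outer loop
   vertex 0.3 3.8 3.8
   vertex 1.3 0.5 2.6
   vertex 4.9 0.4 4.2
  endloop
 endfacet
 facet normal -0.097 0.992 -0.079
  outer loop
   vertex 0.3 3.8 3.8
   vertex 2.1 4.0 4.1
   vertex 0.1 3.5 0.3
  endloop
 endfacet
 facet normal -0.991 -0.116 0.067
  outer loop
   vertex 0.3 3.8 3.8
   vertex 0.1 3.5 0.3
   vertex 0.4 1.1 0.6
  endloop
 endfacet
 facet normal -0.883 -0.372 0.286
  outer loop
   vertex 0.3 3.8 3.8
   vertex 0.4 1.1 0.6
   vertex 1.3 0.5 2.6
  endloop
 endfacet
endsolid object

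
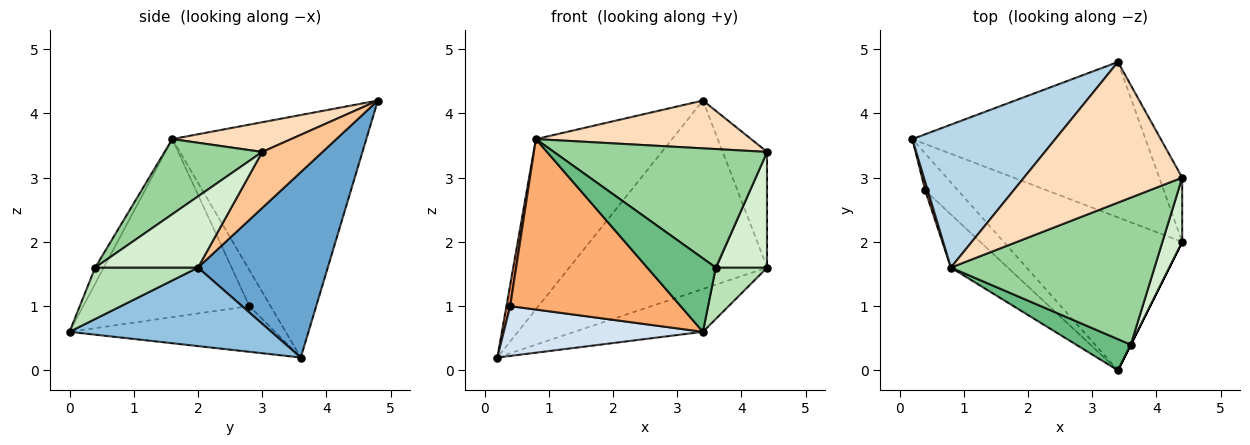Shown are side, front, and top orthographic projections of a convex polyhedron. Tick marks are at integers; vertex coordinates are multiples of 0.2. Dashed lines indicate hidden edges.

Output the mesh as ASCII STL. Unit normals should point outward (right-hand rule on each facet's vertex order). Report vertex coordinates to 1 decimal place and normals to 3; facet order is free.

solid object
 facet normal 0.451 0.688 -0.568
  outer loop
   vertex 3.4 4.8 4.2
   vertex 4.4 2.0 1.6
   vertex 0.2 3.6 0.2
  endloop
 endfacet
 facet normal 0.390 0.248 -0.887
  outer loop
   vertex 3.4 0.0 0.6
   vertex 0.2 3.6 0.2
   vertex 4.4 2.0 1.6
  endloop
 endfacet
 facet normal -0.737 0.517 0.434
  outer loop
   vertex 0.8 1.6 3.6
   vertex 3.4 4.8 4.2
   vertex 0.2 3.6 0.2
  endloop
 endfacet
 facet normal -0.638 -0.618 -0.459
  outer loop
   vertex 0.4 2.8 1.0
   vertex 0.2 3.6 0.2
   vertex 3.4 0.0 0.6
  endloop
 endfacet
 facet normal -0.982 -0.175 0.070
  outer loop
   vertex 0.4 2.8 1.0
   vertex 0.8 1.6 3.6
   vertex 0.2 3.6 0.2
  endloop
 endfacet
 facet normal -0.681 -0.699 -0.218
  outer loop
   vertex 0.4 2.8 1.0
   vertex 3.4 0.0 0.6
   vertex 0.8 1.6 3.6
  endloop
 endfacet
 facet normal 0.764 0.564 -0.313
  outer loop
   vertex 4.4 3.0 3.4
   vertex 4.4 2.0 1.6
   vertex 3.4 4.8 4.2
  endloop
 endfacet
 facet normal 0.175 -0.317 0.932
  outer loop
   vertex 4.4 3.0 3.4
   vertex 3.4 4.8 4.2
   vertex 0.8 1.6 3.6
  endloop
 endfacet
 facet normal -0.114 -0.914 0.389
  outer loop
   vertex 3.6 0.4 1.6
   vertex 0.8 1.6 3.6
   vertex 3.4 0.0 0.6
  endloop
 endfacet
 facet normal 0.276 -0.603 0.748
  outer loop
   vertex 3.6 0.4 1.6
   vertex 4.4 3.0 3.4
   vertex 0.8 1.6 3.6
  endloop
 endfacet
 facet normal 0.894 -0.447 0.000
  outer loop
   vertex 3.6 0.4 1.6
   vertex 3.4 0.0 0.6
   vertex 4.4 2.0 1.6
  endloop
 endfacet
 facet normal 0.868 -0.434 0.241
  outer loop
   vertex 3.6 0.4 1.6
   vertex 4.4 2.0 1.6
   vertex 4.4 3.0 3.4
  endloop
 endfacet
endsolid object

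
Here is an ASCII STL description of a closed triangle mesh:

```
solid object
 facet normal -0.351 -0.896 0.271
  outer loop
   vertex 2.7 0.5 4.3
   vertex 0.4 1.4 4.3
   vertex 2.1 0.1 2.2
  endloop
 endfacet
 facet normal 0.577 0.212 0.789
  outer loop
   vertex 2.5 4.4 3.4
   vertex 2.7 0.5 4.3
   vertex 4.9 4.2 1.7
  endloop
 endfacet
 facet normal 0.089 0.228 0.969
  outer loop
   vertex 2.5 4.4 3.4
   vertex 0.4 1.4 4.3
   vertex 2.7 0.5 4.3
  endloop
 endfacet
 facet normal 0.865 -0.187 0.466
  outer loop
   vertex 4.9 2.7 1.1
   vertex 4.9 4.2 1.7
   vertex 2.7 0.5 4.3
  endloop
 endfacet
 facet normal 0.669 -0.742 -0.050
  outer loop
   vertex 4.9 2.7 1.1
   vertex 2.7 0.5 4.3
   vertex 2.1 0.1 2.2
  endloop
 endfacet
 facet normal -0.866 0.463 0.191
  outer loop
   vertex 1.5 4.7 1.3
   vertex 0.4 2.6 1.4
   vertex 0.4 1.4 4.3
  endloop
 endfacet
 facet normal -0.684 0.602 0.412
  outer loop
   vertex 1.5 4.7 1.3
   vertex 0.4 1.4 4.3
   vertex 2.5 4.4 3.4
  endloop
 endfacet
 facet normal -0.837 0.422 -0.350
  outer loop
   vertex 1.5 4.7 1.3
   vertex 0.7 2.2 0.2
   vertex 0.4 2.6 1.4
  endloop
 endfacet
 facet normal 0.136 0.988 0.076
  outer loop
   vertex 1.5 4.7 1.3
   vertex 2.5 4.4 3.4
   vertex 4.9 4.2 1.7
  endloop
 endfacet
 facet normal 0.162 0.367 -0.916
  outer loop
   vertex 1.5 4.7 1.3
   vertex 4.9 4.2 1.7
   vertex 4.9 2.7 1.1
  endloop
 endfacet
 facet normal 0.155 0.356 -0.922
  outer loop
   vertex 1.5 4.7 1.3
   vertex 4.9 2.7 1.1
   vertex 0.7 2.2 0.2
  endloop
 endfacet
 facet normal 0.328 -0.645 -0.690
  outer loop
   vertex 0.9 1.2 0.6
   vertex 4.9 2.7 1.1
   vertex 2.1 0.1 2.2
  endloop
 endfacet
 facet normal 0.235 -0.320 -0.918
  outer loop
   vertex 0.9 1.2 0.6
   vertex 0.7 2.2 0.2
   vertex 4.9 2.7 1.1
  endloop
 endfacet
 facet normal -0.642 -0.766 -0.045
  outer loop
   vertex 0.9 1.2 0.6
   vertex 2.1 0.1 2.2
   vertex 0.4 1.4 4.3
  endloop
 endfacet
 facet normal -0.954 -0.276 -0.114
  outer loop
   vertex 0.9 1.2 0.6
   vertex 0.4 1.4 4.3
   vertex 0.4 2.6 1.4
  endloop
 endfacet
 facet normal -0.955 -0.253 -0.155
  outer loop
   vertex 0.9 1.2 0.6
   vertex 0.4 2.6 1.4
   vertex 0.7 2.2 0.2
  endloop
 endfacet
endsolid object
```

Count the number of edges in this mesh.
24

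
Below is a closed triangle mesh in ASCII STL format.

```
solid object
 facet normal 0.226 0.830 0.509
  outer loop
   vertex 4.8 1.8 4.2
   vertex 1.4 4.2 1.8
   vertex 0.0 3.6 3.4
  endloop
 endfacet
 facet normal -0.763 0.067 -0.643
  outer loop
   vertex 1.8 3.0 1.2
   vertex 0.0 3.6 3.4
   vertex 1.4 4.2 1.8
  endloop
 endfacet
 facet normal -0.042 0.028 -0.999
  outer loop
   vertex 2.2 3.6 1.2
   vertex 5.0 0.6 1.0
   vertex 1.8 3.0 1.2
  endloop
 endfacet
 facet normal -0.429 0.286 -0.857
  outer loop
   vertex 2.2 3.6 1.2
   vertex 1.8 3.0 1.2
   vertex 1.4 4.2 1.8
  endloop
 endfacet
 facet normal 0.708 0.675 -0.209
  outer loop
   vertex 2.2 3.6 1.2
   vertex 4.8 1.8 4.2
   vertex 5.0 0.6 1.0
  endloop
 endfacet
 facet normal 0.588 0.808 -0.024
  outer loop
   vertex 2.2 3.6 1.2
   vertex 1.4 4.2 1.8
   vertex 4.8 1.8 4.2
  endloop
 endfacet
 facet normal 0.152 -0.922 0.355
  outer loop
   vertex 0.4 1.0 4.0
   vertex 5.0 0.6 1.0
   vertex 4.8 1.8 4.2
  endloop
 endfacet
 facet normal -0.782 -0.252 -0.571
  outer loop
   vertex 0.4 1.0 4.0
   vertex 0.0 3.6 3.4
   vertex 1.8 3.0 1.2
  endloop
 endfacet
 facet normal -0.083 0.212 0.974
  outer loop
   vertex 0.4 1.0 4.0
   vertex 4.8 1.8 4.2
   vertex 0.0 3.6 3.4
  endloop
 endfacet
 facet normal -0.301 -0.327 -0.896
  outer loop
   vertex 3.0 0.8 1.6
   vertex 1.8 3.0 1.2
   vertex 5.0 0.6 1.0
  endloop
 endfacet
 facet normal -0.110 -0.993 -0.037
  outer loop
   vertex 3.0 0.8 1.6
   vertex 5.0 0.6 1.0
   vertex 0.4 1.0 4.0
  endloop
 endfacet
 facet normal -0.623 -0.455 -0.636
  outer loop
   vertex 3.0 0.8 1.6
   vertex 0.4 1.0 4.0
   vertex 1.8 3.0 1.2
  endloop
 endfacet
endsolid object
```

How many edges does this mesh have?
18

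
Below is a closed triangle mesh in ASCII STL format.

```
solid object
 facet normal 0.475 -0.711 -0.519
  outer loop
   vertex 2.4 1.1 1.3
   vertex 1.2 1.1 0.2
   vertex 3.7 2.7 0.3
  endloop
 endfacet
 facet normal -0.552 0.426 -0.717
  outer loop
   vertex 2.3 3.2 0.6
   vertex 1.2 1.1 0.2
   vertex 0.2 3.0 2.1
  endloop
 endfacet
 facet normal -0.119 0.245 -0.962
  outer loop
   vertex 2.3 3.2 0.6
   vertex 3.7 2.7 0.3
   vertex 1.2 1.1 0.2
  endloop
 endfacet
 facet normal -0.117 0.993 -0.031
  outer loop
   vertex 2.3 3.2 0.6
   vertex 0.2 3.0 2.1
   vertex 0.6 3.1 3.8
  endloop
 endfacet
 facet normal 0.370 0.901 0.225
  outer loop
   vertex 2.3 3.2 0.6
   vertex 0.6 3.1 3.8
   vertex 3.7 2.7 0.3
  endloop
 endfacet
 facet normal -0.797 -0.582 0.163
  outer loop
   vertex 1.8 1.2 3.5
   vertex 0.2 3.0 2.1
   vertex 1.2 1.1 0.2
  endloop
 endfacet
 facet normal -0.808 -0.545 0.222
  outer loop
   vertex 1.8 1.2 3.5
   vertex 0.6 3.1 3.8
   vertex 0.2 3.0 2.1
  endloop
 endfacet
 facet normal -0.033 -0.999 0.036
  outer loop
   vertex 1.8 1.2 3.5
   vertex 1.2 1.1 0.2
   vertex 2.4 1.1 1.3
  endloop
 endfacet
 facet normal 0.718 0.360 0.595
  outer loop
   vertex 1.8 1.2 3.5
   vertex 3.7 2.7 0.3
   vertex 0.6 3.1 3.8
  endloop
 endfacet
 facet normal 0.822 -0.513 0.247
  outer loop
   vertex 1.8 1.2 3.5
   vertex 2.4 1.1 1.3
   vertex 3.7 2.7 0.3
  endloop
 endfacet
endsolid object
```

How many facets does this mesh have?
10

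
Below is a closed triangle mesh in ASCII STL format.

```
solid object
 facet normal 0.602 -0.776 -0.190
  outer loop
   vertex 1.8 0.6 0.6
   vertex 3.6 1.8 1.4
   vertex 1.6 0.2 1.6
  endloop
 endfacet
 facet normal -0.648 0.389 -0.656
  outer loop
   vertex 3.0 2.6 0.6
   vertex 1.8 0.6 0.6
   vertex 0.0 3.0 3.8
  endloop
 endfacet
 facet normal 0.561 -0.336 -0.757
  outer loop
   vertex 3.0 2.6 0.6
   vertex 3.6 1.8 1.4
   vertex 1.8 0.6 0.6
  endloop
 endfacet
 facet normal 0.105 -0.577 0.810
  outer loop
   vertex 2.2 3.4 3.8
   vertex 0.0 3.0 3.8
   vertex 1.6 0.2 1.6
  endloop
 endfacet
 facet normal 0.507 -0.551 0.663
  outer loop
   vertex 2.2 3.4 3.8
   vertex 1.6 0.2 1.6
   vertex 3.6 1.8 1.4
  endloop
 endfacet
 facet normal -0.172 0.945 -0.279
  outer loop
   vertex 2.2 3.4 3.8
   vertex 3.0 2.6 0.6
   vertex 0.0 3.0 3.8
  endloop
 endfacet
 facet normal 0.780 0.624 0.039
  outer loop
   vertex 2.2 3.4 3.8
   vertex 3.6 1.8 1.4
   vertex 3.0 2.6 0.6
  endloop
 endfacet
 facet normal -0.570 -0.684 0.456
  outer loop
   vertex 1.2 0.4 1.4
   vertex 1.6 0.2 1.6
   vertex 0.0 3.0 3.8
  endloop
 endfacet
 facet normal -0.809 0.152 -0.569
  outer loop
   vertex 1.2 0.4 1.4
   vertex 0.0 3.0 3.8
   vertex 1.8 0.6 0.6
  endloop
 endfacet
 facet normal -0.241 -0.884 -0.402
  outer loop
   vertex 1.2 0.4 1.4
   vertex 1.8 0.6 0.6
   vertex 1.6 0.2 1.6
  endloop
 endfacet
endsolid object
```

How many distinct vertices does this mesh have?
7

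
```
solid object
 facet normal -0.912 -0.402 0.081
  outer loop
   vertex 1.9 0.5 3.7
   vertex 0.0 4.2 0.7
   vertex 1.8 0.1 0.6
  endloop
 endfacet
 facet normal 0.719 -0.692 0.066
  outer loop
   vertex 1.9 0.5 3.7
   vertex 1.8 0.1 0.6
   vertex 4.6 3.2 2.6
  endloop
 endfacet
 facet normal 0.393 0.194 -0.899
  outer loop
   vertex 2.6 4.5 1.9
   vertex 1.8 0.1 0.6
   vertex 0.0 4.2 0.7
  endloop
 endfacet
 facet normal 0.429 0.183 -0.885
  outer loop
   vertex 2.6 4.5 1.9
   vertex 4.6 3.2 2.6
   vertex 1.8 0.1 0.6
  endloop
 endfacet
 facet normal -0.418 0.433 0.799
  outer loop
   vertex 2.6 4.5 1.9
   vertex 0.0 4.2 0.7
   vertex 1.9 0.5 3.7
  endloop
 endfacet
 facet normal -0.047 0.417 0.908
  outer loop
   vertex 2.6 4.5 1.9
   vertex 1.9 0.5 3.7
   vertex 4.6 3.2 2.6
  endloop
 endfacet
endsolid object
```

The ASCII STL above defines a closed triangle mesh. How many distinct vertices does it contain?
5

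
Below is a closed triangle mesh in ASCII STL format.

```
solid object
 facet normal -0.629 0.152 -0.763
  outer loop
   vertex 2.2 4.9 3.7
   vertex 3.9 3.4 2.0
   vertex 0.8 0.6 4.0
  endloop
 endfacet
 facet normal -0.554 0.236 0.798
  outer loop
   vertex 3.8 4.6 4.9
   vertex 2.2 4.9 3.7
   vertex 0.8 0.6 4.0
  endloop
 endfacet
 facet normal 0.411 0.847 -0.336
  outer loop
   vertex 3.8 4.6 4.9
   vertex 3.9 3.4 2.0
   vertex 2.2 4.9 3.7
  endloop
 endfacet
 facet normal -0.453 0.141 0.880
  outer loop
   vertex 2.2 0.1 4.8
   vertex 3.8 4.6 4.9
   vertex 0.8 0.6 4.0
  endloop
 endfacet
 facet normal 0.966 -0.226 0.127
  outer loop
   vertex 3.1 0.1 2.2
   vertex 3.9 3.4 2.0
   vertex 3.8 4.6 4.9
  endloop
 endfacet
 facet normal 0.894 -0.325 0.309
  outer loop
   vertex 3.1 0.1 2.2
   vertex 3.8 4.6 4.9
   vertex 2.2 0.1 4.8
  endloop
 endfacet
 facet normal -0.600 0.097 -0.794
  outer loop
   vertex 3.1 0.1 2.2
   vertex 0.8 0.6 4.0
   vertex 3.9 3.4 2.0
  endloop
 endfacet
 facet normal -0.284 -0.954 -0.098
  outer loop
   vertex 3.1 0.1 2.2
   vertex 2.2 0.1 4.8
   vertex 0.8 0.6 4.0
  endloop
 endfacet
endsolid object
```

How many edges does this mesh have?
12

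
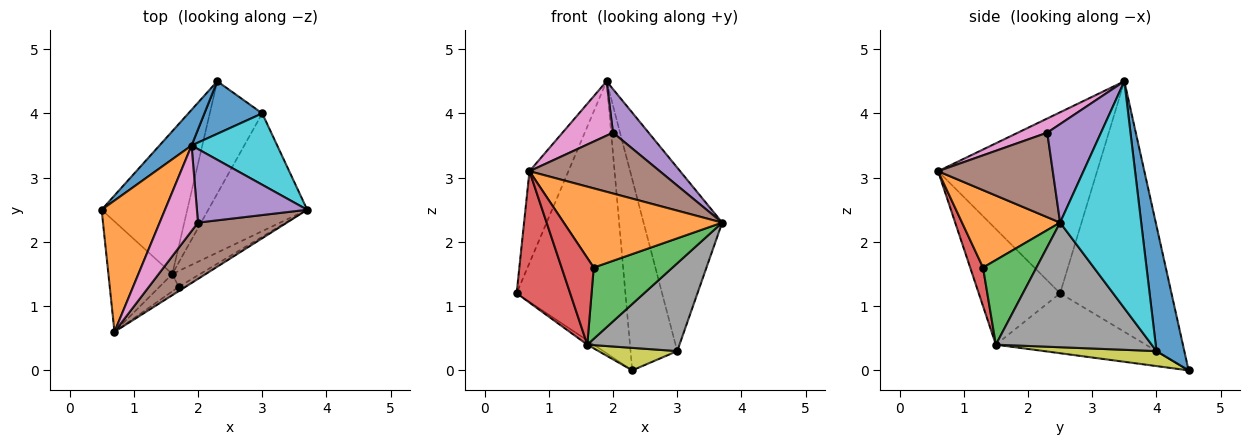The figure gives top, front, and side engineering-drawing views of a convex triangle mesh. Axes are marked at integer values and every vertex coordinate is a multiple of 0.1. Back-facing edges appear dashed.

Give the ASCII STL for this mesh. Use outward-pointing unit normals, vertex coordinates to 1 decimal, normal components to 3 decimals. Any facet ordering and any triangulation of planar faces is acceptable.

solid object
 facet normal -0.712 0.696 0.091
  outer loop
   vertex 1.9 3.5 4.5
   vertex 2.3 4.5 0.0
   vertex 0.5 2.5 1.2
  endloop
 endfacet
 facet normal -0.920 0.225 0.322
  outer loop
   vertex 0.7 0.6 3.1
   vertex 1.9 3.5 4.5
   vertex 0.5 2.5 1.2
  endloop
 endfacet
 facet normal -0.573 0.025 -0.819
  outer loop
   vertex 1.6 1.5 0.4
   vertex 0.5 2.5 1.2
   vertex 2.3 4.5 0.0
  endloop
 endfacet
 facet normal -0.758 -0.499 -0.419
  outer loop
   vertex 1.6 1.5 0.4
   vertex 0.7 0.6 3.1
   vertex 0.5 2.5 1.2
  endloop
 endfacet
 facet normal 0.609 -0.404 0.682
  outer loop
   vertex 2.0 2.3 3.7
   vertex 3.7 2.5 2.3
   vertex 1.9 3.5 4.5
  endloop
 endfacet
 facet normal 0.543 -0.616 0.571
  outer loop
   vertex 2.0 2.3 3.7
   vertex 0.7 0.6 3.1
   vertex 3.7 2.5 2.3
  endloop
 endfacet
 facet normal 0.298 -0.512 0.806
  outer loop
   vertex 2.0 2.3 3.7
   vertex 1.9 3.5 4.5
   vertex 0.7 0.6 3.1
  endloop
 endfacet
 facet normal 0.711 -0.421 -0.564
  outer loop
   vertex 3.0 4.0 0.3
   vertex 3.7 2.5 2.3
   vertex 1.6 1.5 0.4
  endloop
 endfacet
 facet normal 0.270 -0.189 -0.944
  outer loop
   vertex 3.0 4.0 0.3
   vertex 1.6 1.5 0.4
   vertex 2.3 4.5 0.0
  endloop
 endfacet
 facet normal 0.693 0.672 0.261
  outer loop
   vertex 3.0 4.0 0.3
   vertex 1.9 3.5 4.5
   vertex 3.7 2.5 2.3
  endloop
 endfacet
 facet normal 0.498 0.836 0.230
  outer loop
   vertex 3.0 4.0 0.3
   vertex 2.3 4.5 0.0
   vertex 1.9 3.5 4.5
  endloop
 endfacet
 facet normal 0.526 -0.849 -0.046
  outer loop
   vertex 1.7 1.3 1.6
   vertex 3.7 2.5 2.3
   vertex 0.7 0.6 3.1
  endloop
 endfacet
 facet normal 0.552 -0.814 -0.182
  outer loop
   vertex 1.7 1.3 1.6
   vertex 1.6 1.5 0.4
   vertex 3.7 2.5 2.3
  endloop
 endfacet
 facet normal 0.365 -0.913 -0.183
  outer loop
   vertex 1.7 1.3 1.6
   vertex 0.7 0.6 3.1
   vertex 1.6 1.5 0.4
  endloop
 endfacet
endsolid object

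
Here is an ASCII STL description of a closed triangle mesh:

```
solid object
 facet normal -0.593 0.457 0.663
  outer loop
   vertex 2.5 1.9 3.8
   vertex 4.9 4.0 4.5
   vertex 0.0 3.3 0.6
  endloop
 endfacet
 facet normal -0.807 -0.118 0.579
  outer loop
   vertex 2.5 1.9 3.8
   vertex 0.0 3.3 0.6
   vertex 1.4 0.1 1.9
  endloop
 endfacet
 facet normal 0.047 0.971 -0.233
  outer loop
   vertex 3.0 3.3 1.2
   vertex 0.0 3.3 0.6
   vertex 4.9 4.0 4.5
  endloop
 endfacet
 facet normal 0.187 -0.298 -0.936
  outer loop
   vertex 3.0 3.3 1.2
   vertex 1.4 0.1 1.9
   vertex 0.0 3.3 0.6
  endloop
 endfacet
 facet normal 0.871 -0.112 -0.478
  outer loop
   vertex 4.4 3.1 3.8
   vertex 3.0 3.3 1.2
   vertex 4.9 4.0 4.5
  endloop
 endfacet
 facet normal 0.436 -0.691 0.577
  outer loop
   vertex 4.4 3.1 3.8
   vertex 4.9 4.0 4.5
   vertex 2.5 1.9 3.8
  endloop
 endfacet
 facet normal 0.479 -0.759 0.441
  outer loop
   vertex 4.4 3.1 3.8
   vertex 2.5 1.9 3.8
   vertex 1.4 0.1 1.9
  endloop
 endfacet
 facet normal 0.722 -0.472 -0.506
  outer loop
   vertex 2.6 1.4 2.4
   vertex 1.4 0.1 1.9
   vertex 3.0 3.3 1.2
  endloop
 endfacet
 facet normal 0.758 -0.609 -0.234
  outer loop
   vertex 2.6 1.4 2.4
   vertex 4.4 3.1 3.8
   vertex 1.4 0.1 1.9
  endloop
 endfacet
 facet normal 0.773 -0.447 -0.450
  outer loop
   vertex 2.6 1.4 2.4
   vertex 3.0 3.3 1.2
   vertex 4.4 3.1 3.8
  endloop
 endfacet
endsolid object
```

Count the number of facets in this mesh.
10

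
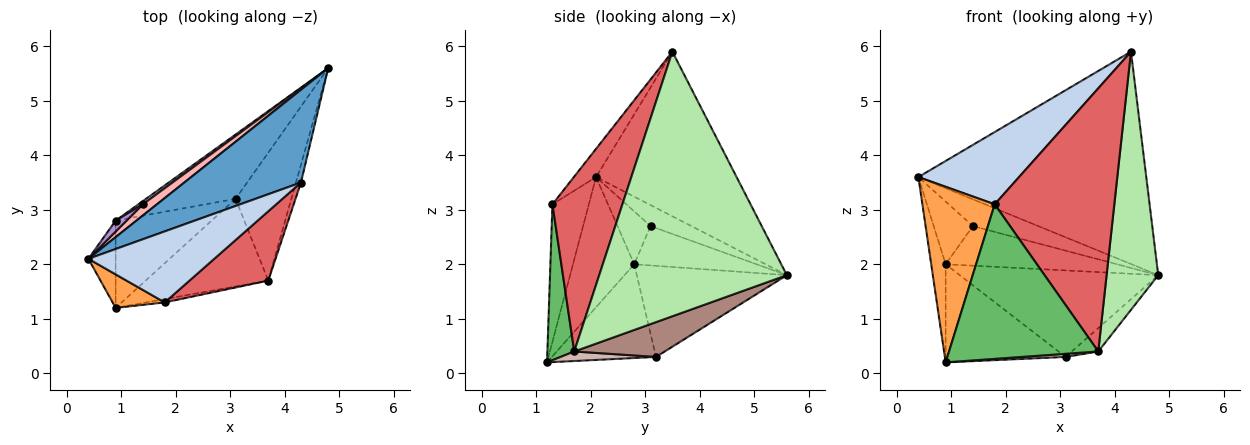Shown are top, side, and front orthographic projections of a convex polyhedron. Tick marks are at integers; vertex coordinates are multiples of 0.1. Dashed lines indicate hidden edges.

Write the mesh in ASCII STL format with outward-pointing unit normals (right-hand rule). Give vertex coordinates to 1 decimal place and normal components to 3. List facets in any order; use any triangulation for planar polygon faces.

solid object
 facet normal -0.492 0.798 0.349
  outer loop
   vertex 4.3 3.5 5.9
   vertex 4.8 5.6 1.8
   vertex 0.4 2.1 3.6
  endloop
 endfacet
 facet normal -0.155 -0.705 0.692
  outer loop
   vertex 1.8 1.3 3.1
   vertex 4.3 3.5 5.9
   vertex 0.4 2.1 3.6
  endloop
 endfacet
 facet normal -0.443 -0.881 0.168
  outer loop
   vertex 1.8 1.3 3.1
   vertex 0.4 2.1 3.6
   vertex 0.9 1.2 0.2
  endloop
 endfacet
 facet normal -0.954 0.225 -0.200
  outer loop
   vertex 0.9 2.8 2.0
   vertex 0.9 1.2 0.2
   vertex 0.4 2.1 3.6
  endloop
 endfacet
 facet normal 0.177 -0.984 -0.021
  outer loop
   vertex 3.7 1.7 0.4
   vertex 1.8 1.3 3.1
   vertex 0.9 1.2 0.2
  endloop
 endfacet
 facet normal 0.964 -0.265 -0.018
  outer loop
   vertex 3.7 1.7 0.4
   vertex 4.8 5.6 1.8
   vertex 4.3 3.5 5.9
  endloop
 endfacet
 facet normal 0.492 -0.842 0.222
  outer loop
   vertex 3.7 1.7 0.4
   vertex 4.3 3.5 5.9
   vertex 1.8 1.3 3.1
  endloop
 endfacet
 facet normal -0.500 0.800 0.333
  outer loop
   vertex 1.4 3.1 2.7
   vertex 0.4 2.1 3.6
   vertex 4.8 5.6 1.8
  endloop
 endfacet
 facet normal -0.639 0.758 0.132
  outer loop
   vertex 1.4 3.1 2.7
   vertex 0.9 2.8 2.0
   vertex 0.4 2.1 3.6
  endloop
 endfacet
 facet normal -0.580 0.812 0.066
  outer loop
   vertex 1.4 3.1 2.7
   vertex 4.8 5.6 1.8
   vertex 0.9 2.8 2.0
  endloop
 endfacet
 facet normal 0.523 0.153 -0.838
  outer loop
   vertex 3.1 3.2 0.3
   vertex 4.8 5.6 1.8
   vertex 3.7 1.7 0.4
  endloop
 endfacet
 facet normal 0.077 -0.035 -0.996
  outer loop
   vertex 3.1 3.2 0.3
   vertex 3.7 1.7 0.4
   vertex 0.9 1.2 0.2
  endloop
 endfacet
 facet normal -0.519 0.686 -0.510
  outer loop
   vertex 3.1 3.2 0.3
   vertex 0.9 2.8 2.0
   vertex 4.8 5.6 1.8
  endloop
 endfacet
 facet normal -0.545 0.627 -0.557
  outer loop
   vertex 3.1 3.2 0.3
   vertex 0.9 1.2 0.2
   vertex 0.9 2.8 2.0
  endloop
 endfacet
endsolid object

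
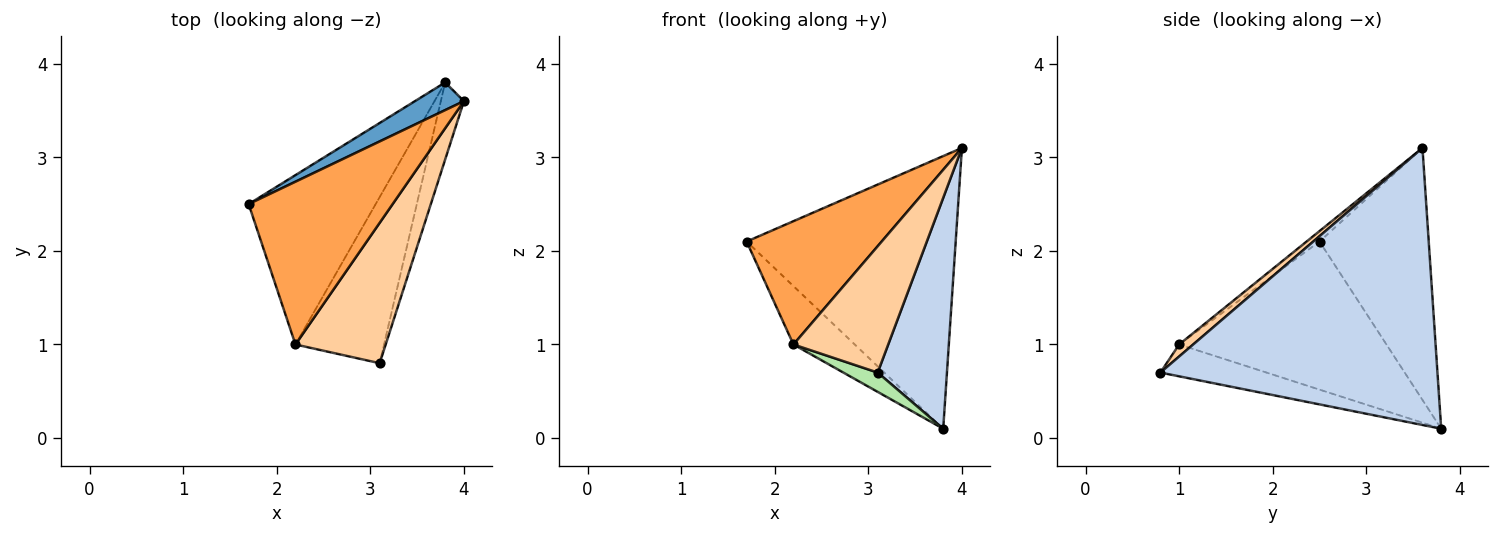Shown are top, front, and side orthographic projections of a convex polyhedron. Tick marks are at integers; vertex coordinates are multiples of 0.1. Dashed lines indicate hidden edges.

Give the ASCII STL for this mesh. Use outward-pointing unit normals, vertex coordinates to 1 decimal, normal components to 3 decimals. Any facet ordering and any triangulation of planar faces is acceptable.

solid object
 facet normal -0.461 0.883 0.090
  outer loop
   vertex 3.8 3.8 0.1
   vertex 1.7 2.5 2.1
   vertex 4.0 3.6 3.1
  endloop
 endfacet
 facet normal 0.967 -0.242 -0.081
  outer loop
   vertex 3.8 3.8 0.1
   vertex 4.0 3.6 3.1
   vertex 3.1 0.8 0.7
  endloop
 endfacet
 facet normal -0.058 -0.603 0.796
  outer loop
   vertex 2.2 1.0 1.0
   vertex 4.0 3.6 3.1
   vertex 1.7 2.5 2.1
  endloop
 endfacet
 facet normal 0.099 -0.666 0.740
  outer loop
   vertex 2.2 1.0 1.0
   vertex 3.1 0.8 0.7
   vertex 4.0 3.6 3.1
  endloop
 endfacet
 facet normal -0.741 0.219 -0.635
  outer loop
   vertex 2.2 1.0 1.0
   vertex 1.7 2.5 2.1
   vertex 3.8 3.8 0.1
  endloop
 endfacet
 facet normal -0.336 -0.109 -0.936
  outer loop
   vertex 2.2 1.0 1.0
   vertex 3.8 3.8 0.1
   vertex 3.1 0.8 0.7
  endloop
 endfacet
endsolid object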